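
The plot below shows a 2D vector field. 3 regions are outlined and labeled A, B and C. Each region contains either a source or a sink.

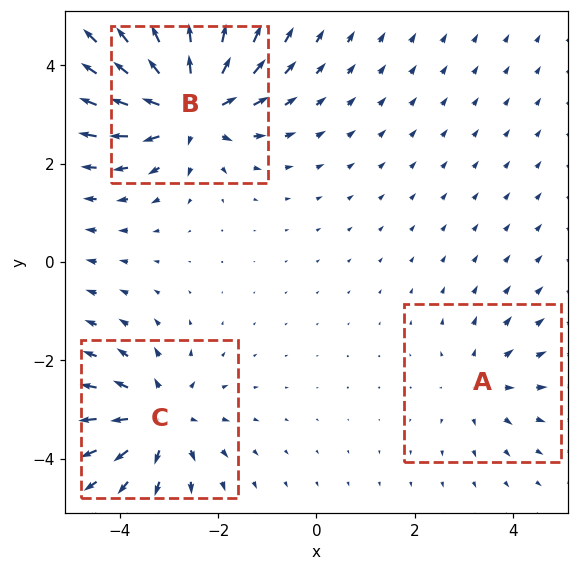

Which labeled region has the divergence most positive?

B

Divergence at each region's feature centre — A: about +2, B: about +5, C: about +4. Region B is most positive.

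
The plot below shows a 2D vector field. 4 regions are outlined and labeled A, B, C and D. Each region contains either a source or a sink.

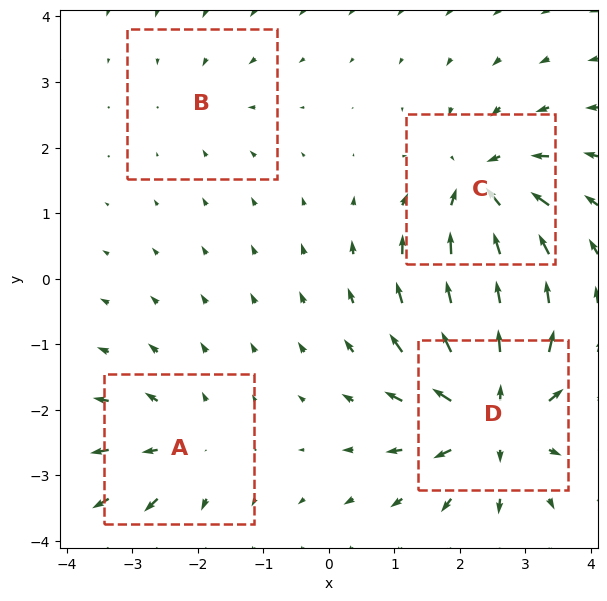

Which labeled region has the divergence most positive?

Divergence at each region's feature centre — A: about +4, B: about -2, C: about -6, D: about +8. Region D is most positive.

D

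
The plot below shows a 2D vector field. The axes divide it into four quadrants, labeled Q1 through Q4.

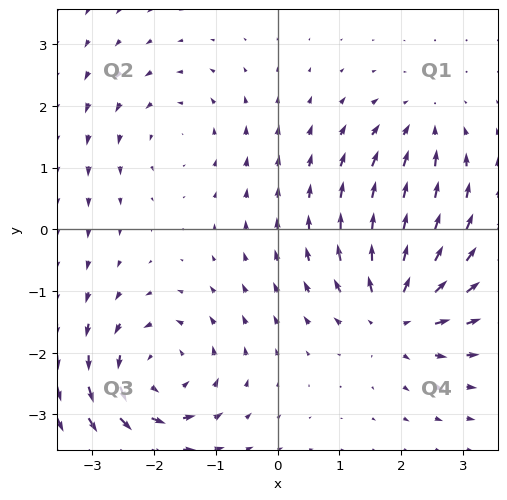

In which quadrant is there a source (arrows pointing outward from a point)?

Q4

The source sits at approximately (1.9, -1.3), which lies in quadrant Q4. The divergence there is about +6, positive as expected for a source.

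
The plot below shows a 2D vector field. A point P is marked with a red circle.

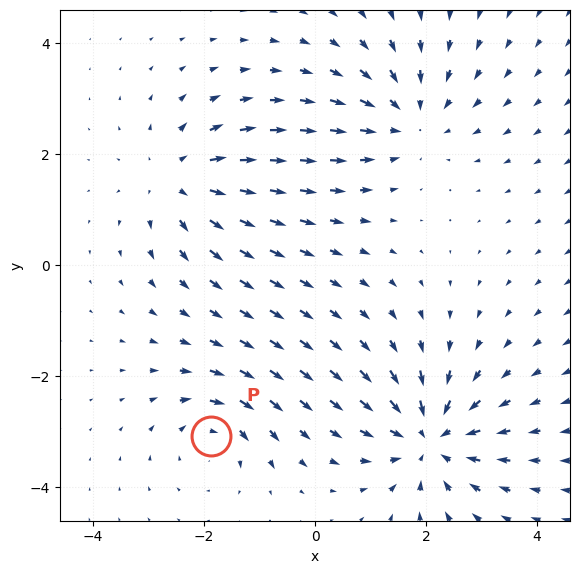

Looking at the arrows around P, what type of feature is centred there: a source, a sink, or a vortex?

vortex

At P (-1.9, -3.1) the arrows circulate clockwise. Divergence ≈0, curl about -4 — near-zero divergence with nonzero curl is a vortex.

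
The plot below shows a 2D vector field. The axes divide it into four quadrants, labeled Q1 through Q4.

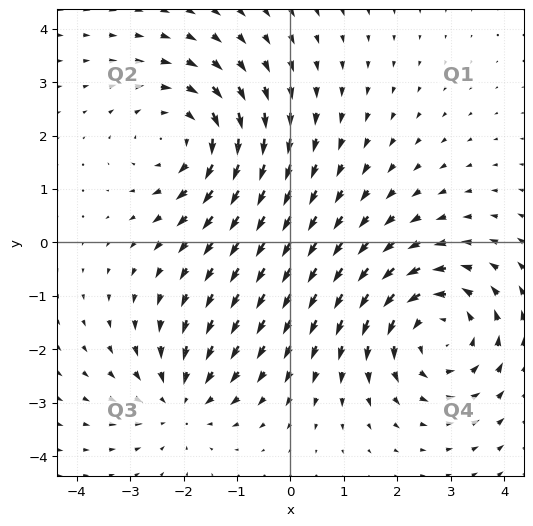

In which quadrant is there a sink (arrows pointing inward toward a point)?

Q3

The sink sits at approximately (-2.1, -2.9), which lies in quadrant Q3. The divergence there is about -3, negative as expected for a sink.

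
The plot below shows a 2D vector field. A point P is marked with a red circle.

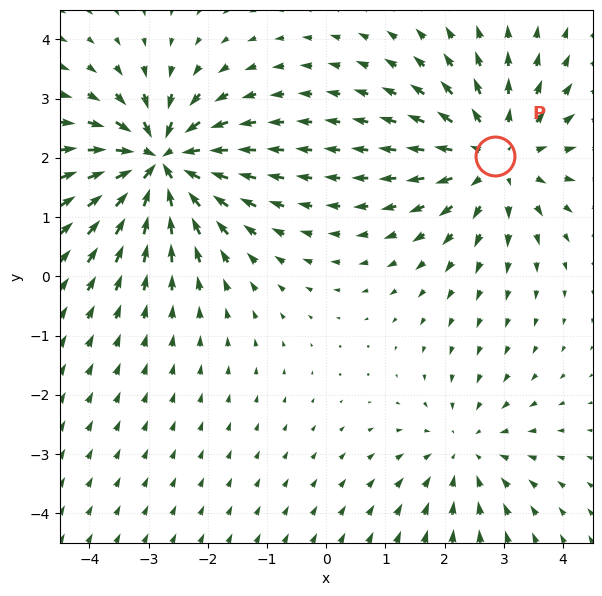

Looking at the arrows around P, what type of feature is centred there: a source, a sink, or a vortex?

source

At P (2.9, 2.0) the arrows spread outward. Divergence about +3, curl ≈0 — positive divergence with near-zero curl is a source.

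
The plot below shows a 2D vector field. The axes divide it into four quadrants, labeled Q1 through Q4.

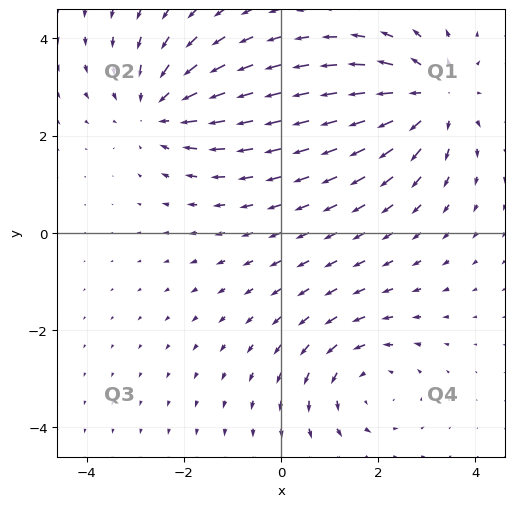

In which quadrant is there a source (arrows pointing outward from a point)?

Q1

The source sits at approximately (3.1, 2.8), which lies in quadrant Q1. The divergence there is about +4, positive as expected for a source.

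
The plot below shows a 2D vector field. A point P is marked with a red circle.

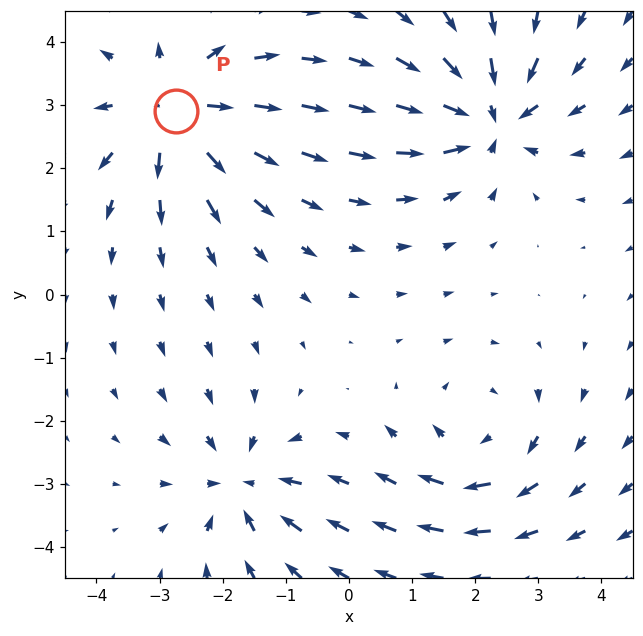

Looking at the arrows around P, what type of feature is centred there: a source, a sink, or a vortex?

At P (-2.7, 2.9) the arrows spread outward. Divergence about +4, curl ≈0 — positive divergence with near-zero curl is a source.

source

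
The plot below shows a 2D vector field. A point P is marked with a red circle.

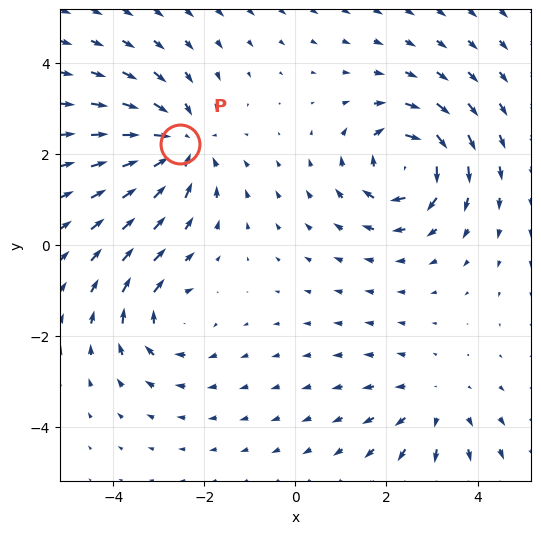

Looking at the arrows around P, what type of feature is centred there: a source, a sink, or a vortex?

At P (-2.5, 2.2) the arrows converge inward. Divergence about -5, curl ≈0 — negative divergence with near-zero curl is a sink.

sink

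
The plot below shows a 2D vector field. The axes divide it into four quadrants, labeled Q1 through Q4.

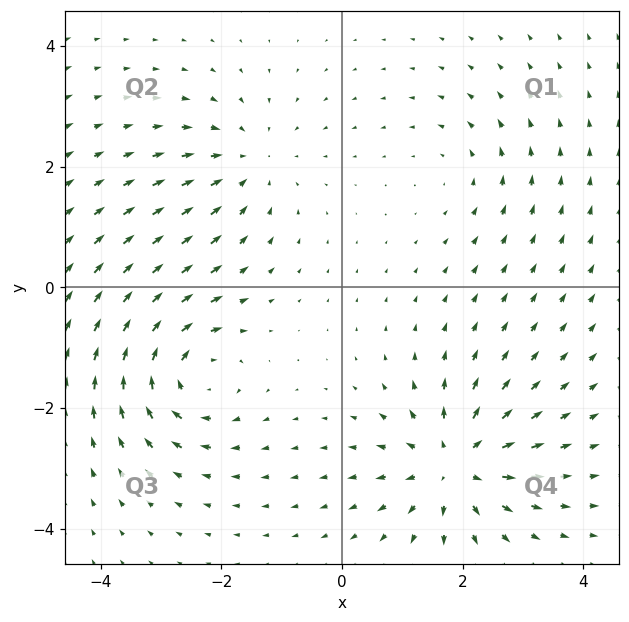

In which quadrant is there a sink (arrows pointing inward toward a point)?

The sink sits at approximately (-1.6, 2.1), which lies in quadrant Q2. The divergence there is about -3, negative as expected for a sink.

Q2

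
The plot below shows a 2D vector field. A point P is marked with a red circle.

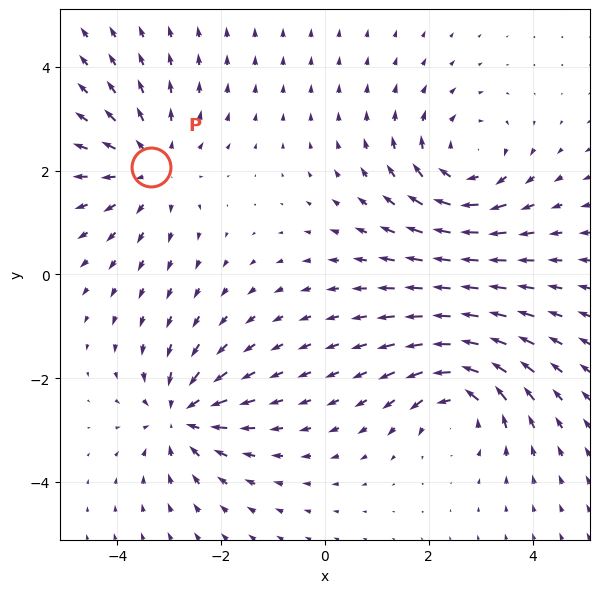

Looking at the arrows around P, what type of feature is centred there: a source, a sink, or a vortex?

source

At P (-3.4, 2.1) the arrows spread outward. Divergence about +3, curl ≈0 — positive divergence with near-zero curl is a source.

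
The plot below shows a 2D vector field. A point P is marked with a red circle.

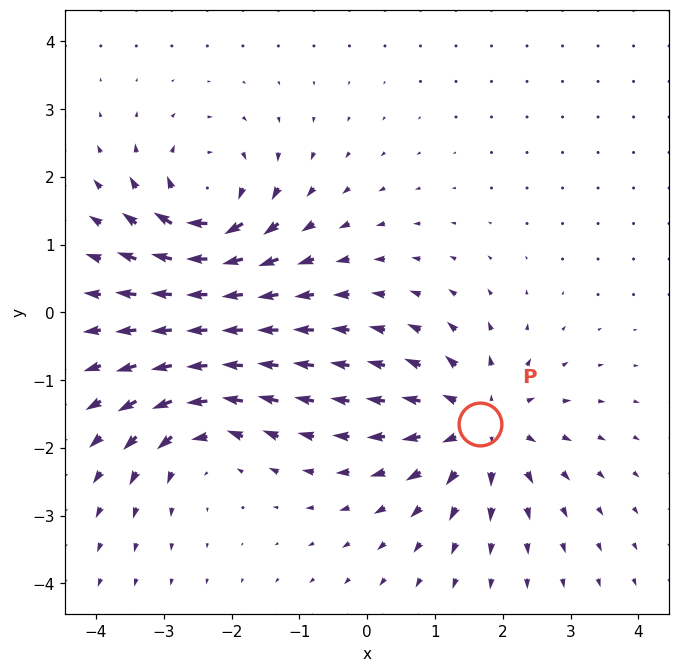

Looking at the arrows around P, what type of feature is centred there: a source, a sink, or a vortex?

At P (1.7, -1.7) the arrows spread outward. Divergence about +5, curl ≈0 — positive divergence with near-zero curl is a source.

source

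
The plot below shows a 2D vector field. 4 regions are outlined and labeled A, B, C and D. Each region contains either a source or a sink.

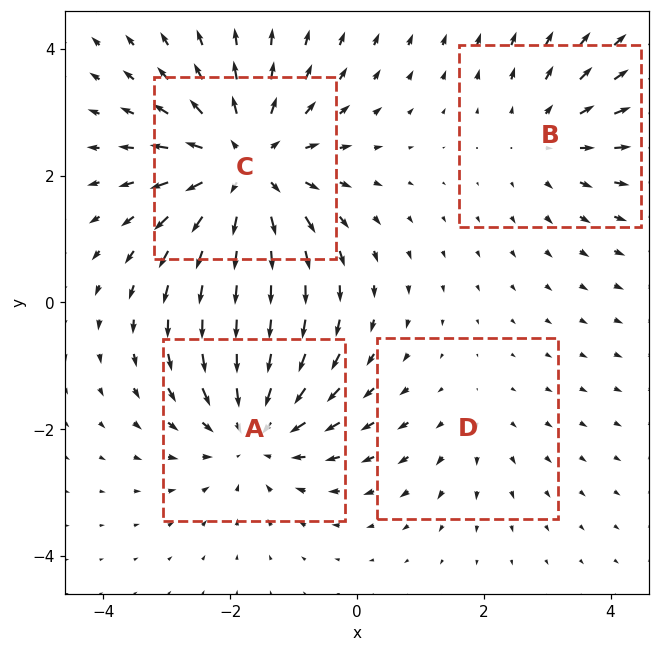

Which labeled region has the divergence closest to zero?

Divergence at each region's feature centre — A: about -4, B: about +3, C: about +5, D: about +2. Region D is closest to zero.

D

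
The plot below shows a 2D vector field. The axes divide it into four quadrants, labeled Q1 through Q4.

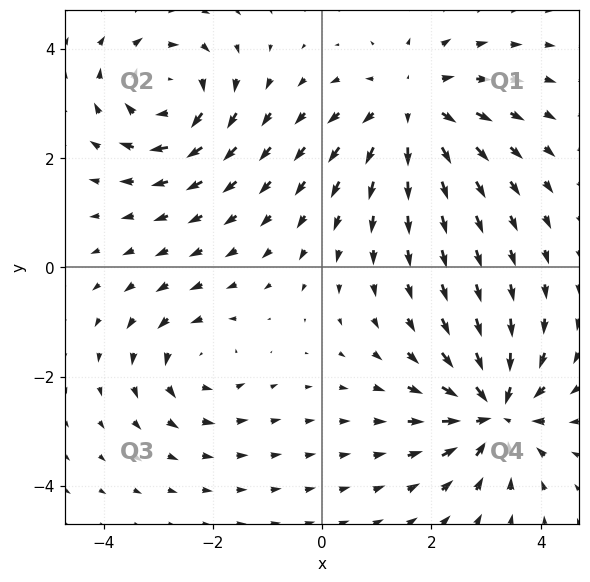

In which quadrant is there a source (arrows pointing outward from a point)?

The source sits at approximately (1.6, 2.9), which lies in quadrant Q1. The divergence there is about +4, positive as expected for a source.

Q1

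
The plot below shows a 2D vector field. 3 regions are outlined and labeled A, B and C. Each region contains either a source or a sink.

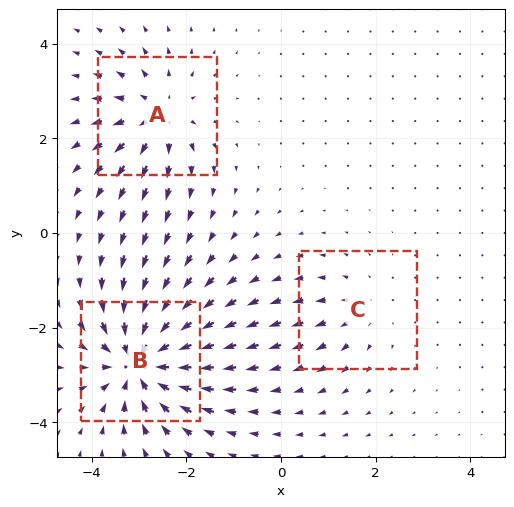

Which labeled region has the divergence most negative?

Divergence at each region's feature centre — A: about +4, B: about -6, C: about +2. Region B is most negative.

B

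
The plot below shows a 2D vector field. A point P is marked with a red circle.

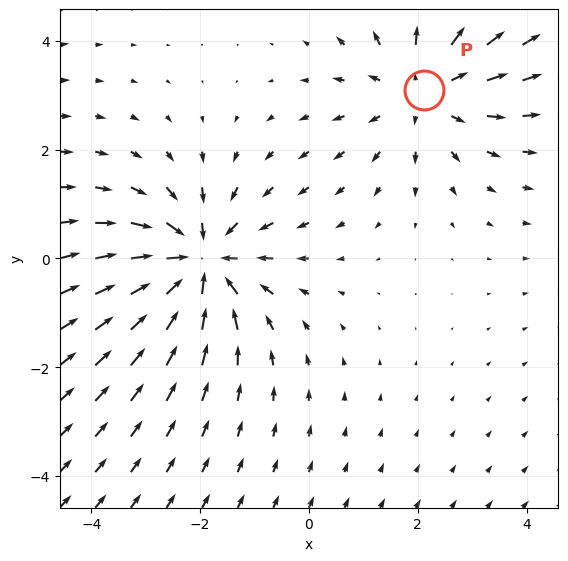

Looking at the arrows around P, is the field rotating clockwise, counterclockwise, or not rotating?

not rotating

Near P at (2.1, 3.1) the arrows show no circulation. The curl there is ≈0.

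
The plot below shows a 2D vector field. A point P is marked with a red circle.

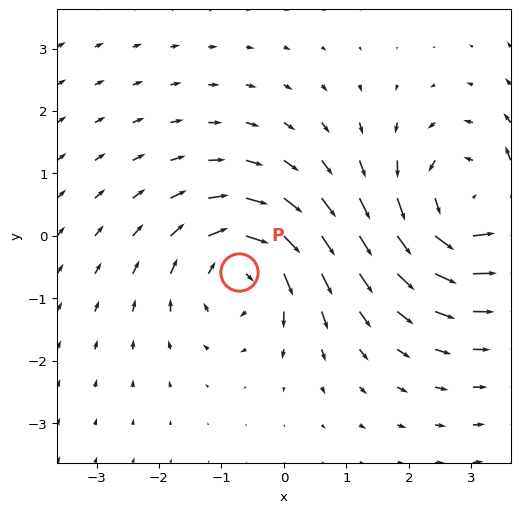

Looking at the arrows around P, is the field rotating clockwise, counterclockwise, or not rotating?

clockwise

Near P at (-0.7, -0.6) the arrows circulate clockwise. The curl (z-component) there is about -4; negative curl means clockwise rotation.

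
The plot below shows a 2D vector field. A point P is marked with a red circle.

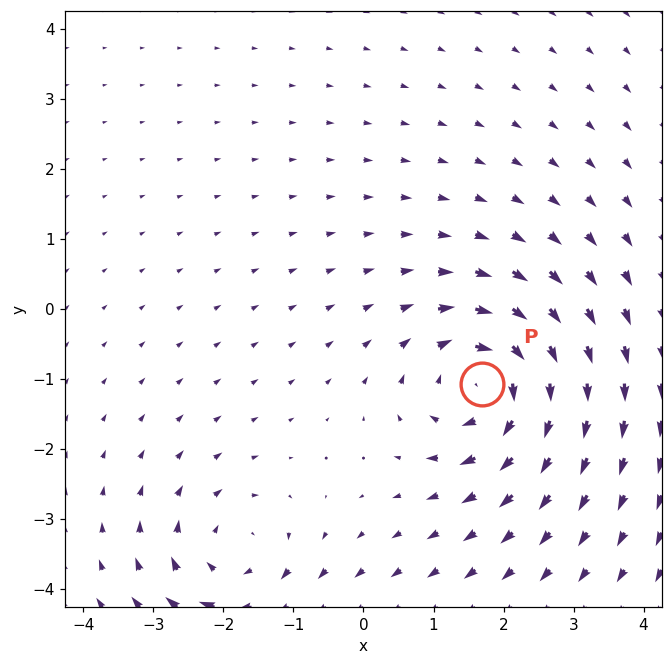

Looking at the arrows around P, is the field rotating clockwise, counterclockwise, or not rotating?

Near P at (1.7, -1.1) the arrows circulate clockwise. The curl (z-component) there is about -5; negative curl means clockwise rotation.

clockwise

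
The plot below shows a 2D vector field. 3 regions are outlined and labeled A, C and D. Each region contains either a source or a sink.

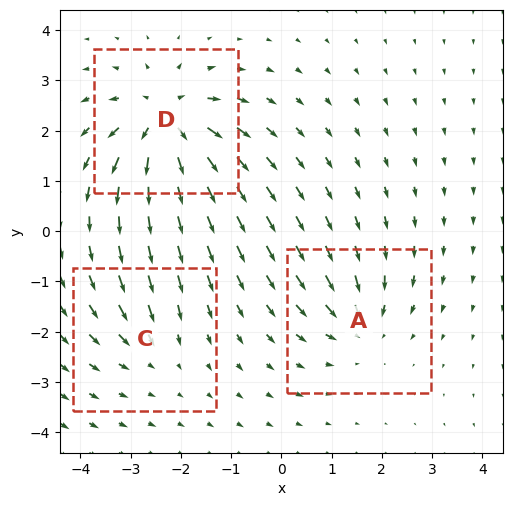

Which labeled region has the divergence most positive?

D

Divergence at each region's feature centre — A: about -4, C: about -2, D: about +6. Region D is most positive.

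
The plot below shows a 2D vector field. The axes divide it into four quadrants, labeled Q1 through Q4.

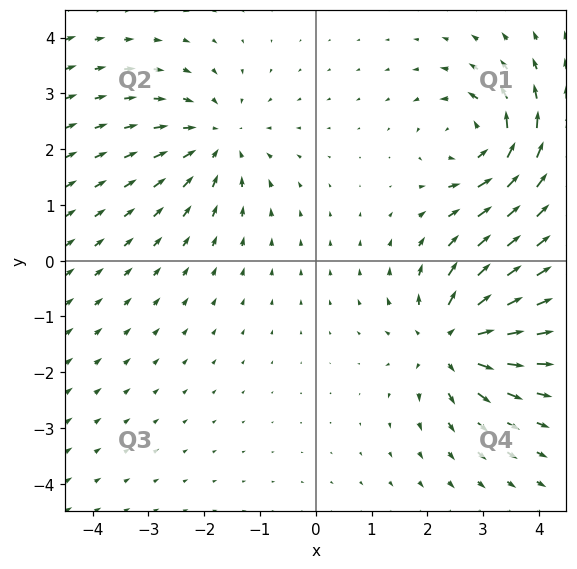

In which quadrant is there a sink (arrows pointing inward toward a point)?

Q2

The sink sits at approximately (-1.8, 2.2), which lies in quadrant Q2. The divergence there is about -3, negative as expected for a sink.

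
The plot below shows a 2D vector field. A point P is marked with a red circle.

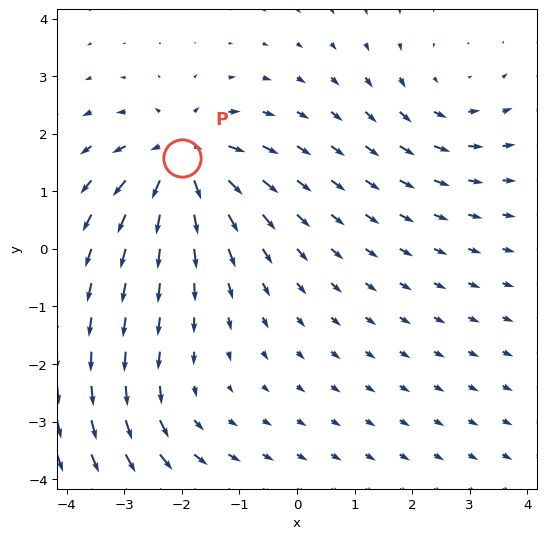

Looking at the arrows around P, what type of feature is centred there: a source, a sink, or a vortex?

source

At P (-2.0, 1.6) the arrows spread outward. Divergence about +6, curl ≈0 — positive divergence with near-zero curl is a source.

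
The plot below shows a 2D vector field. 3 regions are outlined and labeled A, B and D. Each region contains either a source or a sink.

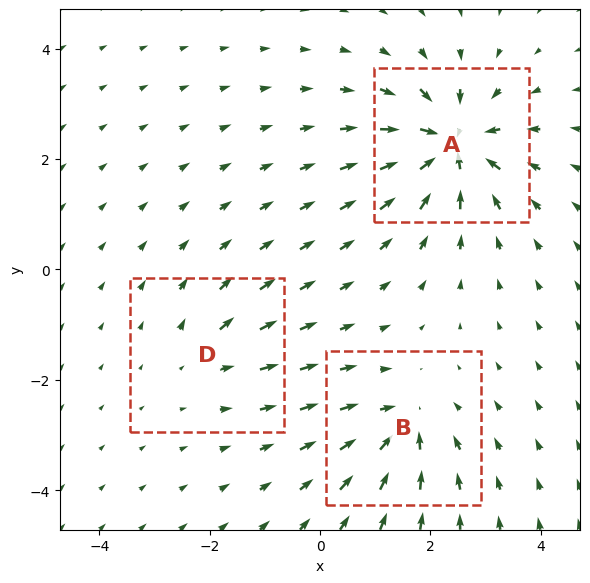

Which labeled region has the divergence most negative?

Divergence at each region's feature centre — A: about -6, B: about -4, D: about +2. Region A is most negative.

A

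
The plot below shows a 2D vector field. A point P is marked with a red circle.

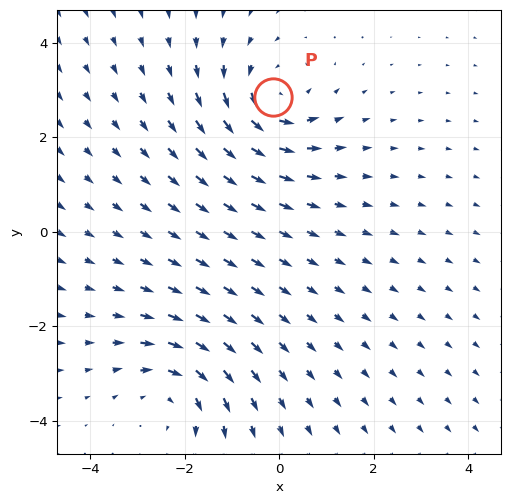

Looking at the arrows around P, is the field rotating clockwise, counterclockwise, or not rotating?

counterclockwise

Near P at (-0.1, 2.8) the arrows circulate counterclockwise. The curl (z-component) there is about +5; positive curl means counterclockwise rotation.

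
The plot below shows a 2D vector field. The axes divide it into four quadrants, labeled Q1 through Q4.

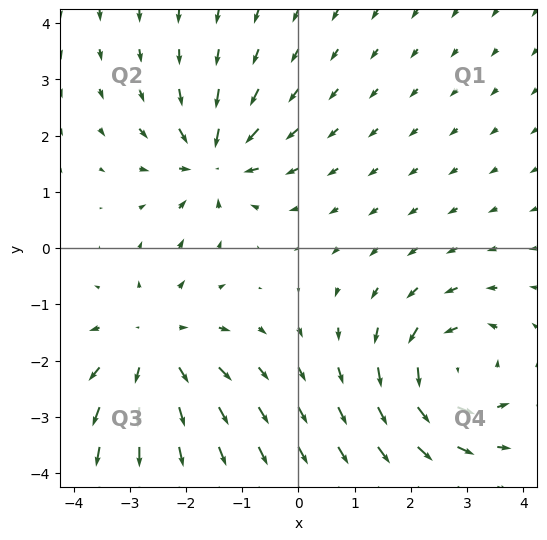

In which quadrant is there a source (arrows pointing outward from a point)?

The source sits at approximately (-2.6, -1.8), which lies in quadrant Q3. The divergence there is about +3, positive as expected for a source.

Q3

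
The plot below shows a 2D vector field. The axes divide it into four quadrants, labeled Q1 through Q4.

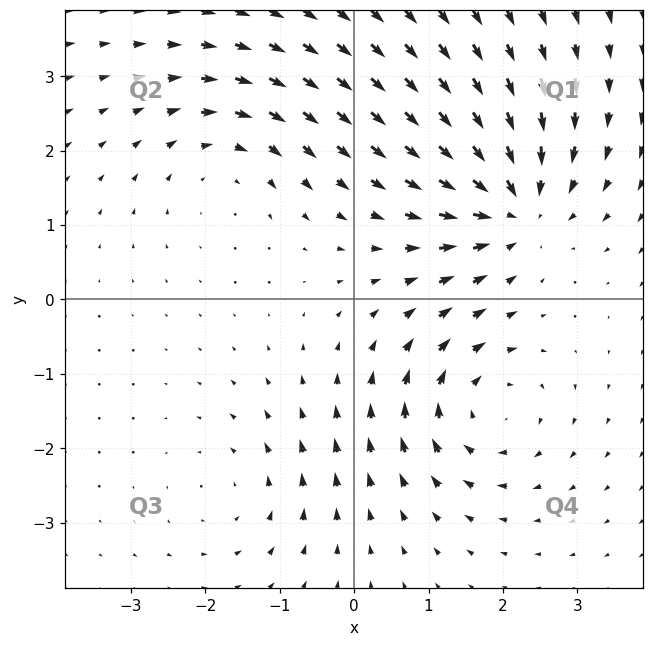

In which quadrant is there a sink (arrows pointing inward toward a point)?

Q1

The sink sits at approximately (2.1, 1.3), which lies in quadrant Q1. The divergence there is about -6, negative as expected for a sink.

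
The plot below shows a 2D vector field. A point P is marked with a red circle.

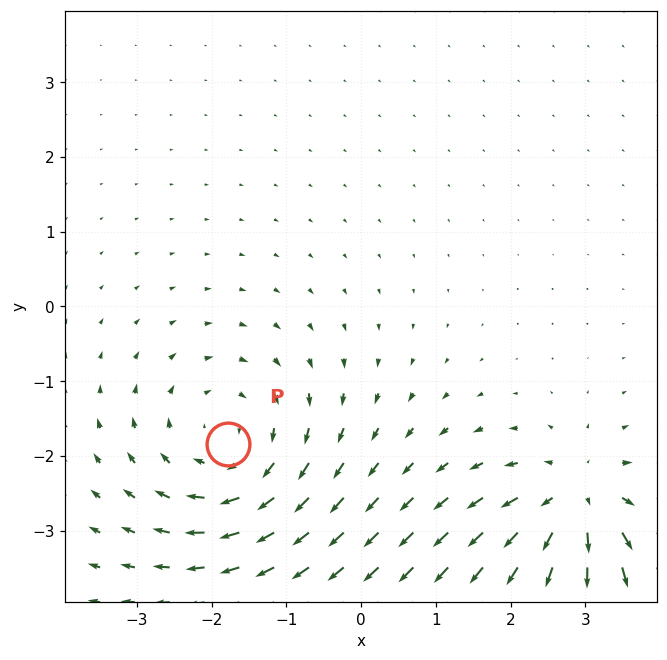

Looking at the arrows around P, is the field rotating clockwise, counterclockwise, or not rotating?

Near P at (-1.8, -1.8) the arrows circulate clockwise. The curl (z-component) there is about -4; negative curl means clockwise rotation.

clockwise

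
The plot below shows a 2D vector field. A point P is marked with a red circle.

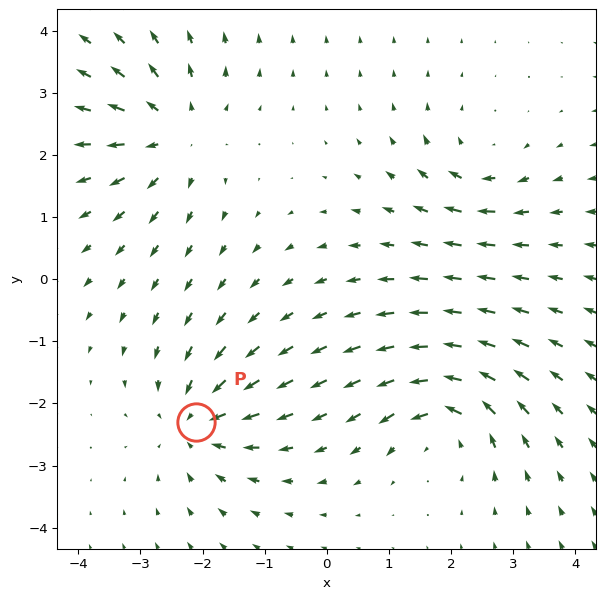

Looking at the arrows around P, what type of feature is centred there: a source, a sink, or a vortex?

At P (-2.1, -2.3) the arrows converge inward. Divergence about -5, curl ≈0 — negative divergence with near-zero curl is a sink.

sink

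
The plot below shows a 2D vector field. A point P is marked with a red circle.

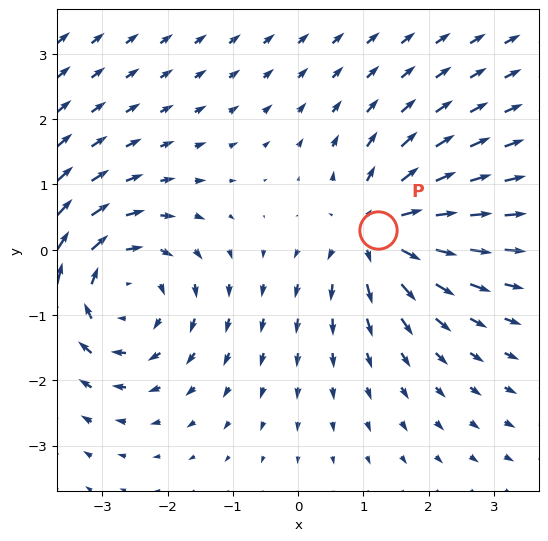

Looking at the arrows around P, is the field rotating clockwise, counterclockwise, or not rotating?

Near P at (1.2, 0.3) the arrows show no circulation. The curl there is ≈0.

not rotating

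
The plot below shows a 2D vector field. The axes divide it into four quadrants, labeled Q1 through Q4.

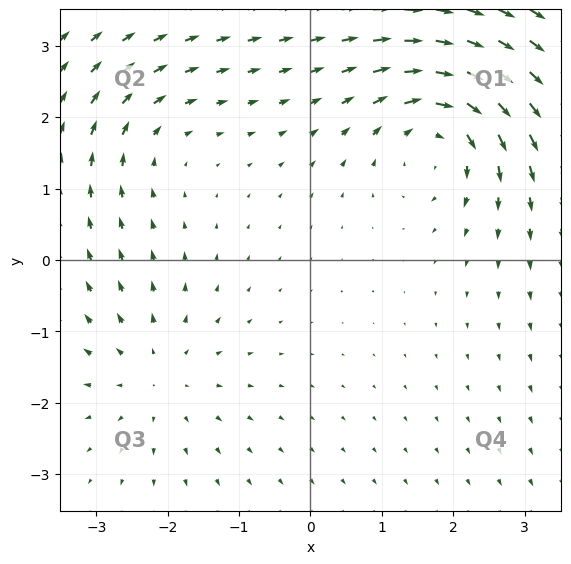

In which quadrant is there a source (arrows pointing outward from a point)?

Q3

The source sits at approximately (-2.2, -1.6), which lies in quadrant Q3. The divergence there is about +3, positive as expected for a source.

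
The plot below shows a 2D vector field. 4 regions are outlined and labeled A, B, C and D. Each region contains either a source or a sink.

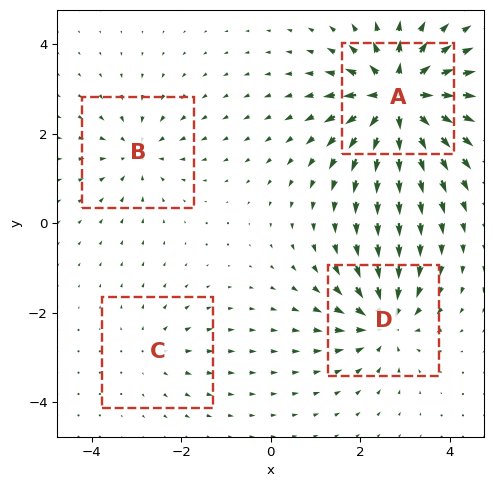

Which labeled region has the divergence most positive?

A

Divergence at each region's feature centre — A: about +9, B: about -4, C: about +3, D: about -6. Region A is most positive.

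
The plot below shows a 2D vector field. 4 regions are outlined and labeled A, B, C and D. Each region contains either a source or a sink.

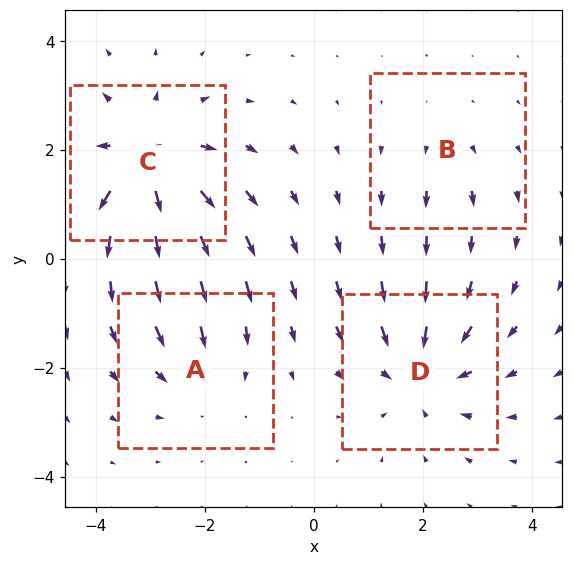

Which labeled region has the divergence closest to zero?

Divergence at each region's feature centre — A: about -3, B: about +2, C: about +6, D: about -5. Region B is closest to zero.

B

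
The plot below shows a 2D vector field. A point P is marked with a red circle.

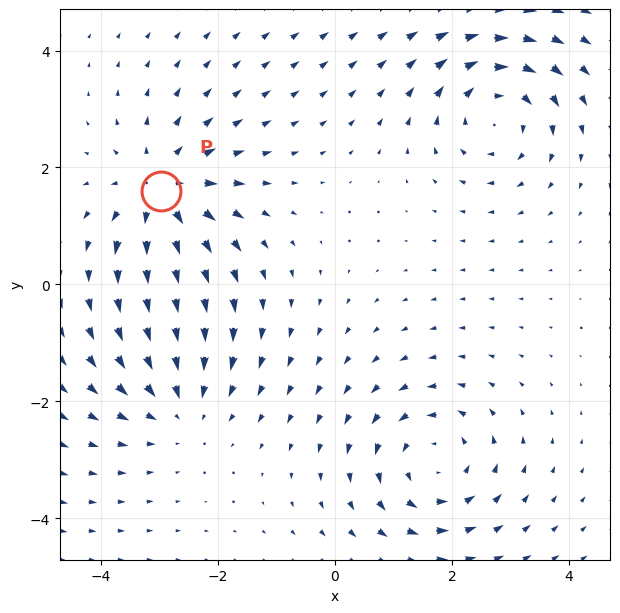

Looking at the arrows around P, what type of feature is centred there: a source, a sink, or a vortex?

source

At P (-3.0, 1.6) the arrows spread outward. Divergence about +4, curl ≈0 — positive divergence with near-zero curl is a source.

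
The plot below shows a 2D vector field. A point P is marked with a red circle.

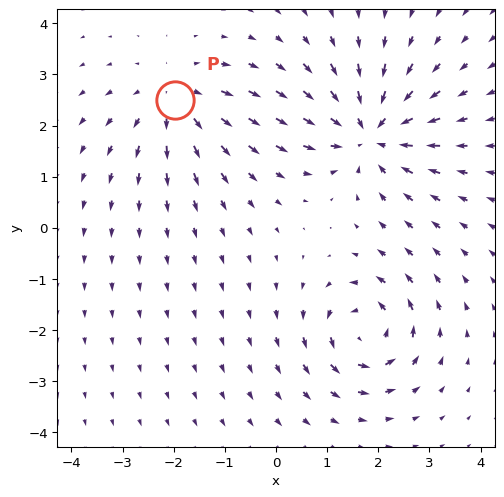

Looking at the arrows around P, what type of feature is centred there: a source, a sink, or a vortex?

source

At P (-2.0, 2.5) the arrows spread outward. Divergence about +3, curl ≈0 — positive divergence with near-zero curl is a source.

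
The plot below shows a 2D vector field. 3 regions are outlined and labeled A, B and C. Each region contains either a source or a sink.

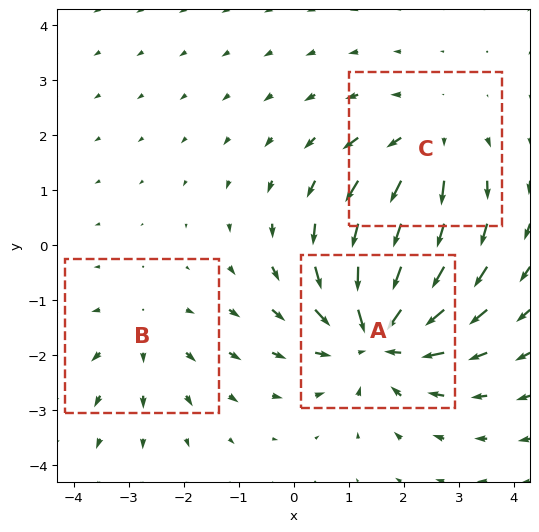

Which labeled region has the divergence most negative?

Divergence at each region's feature centre — A: about -4, B: about +2, C: about +3. Region A is most negative.

A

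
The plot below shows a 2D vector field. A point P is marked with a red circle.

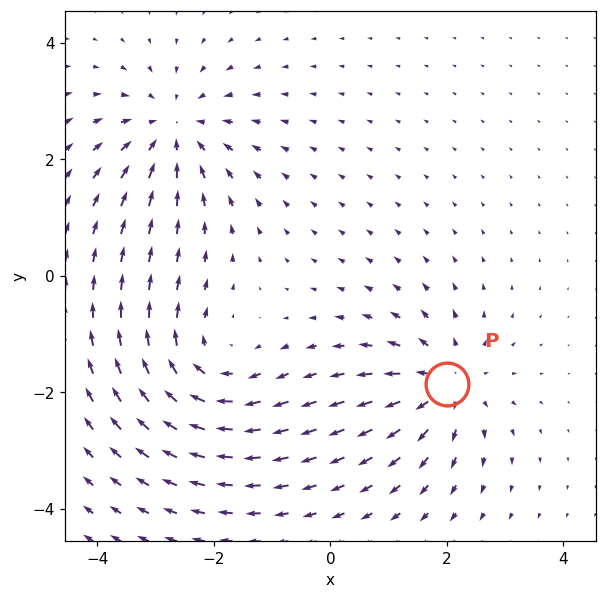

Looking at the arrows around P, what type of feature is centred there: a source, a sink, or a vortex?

source

At P (2.0, -1.9) the arrows spread outward. Divergence about +5, curl ≈0 — positive divergence with near-zero curl is a source.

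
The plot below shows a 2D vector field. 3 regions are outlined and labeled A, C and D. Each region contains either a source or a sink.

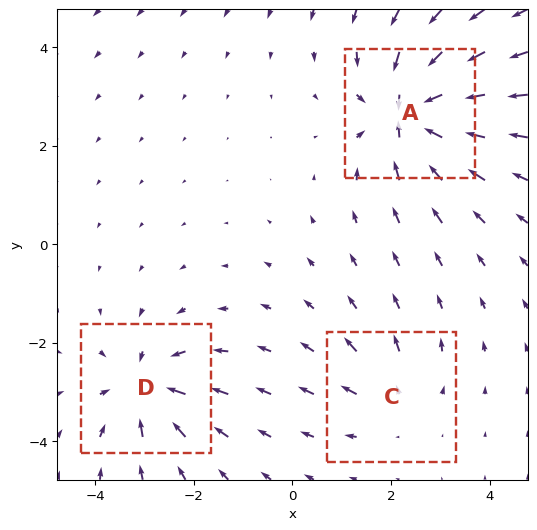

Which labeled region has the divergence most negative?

Divergence at each region's feature centre — A: about -6, C: about +3, D: about -4. Region A is most negative.

A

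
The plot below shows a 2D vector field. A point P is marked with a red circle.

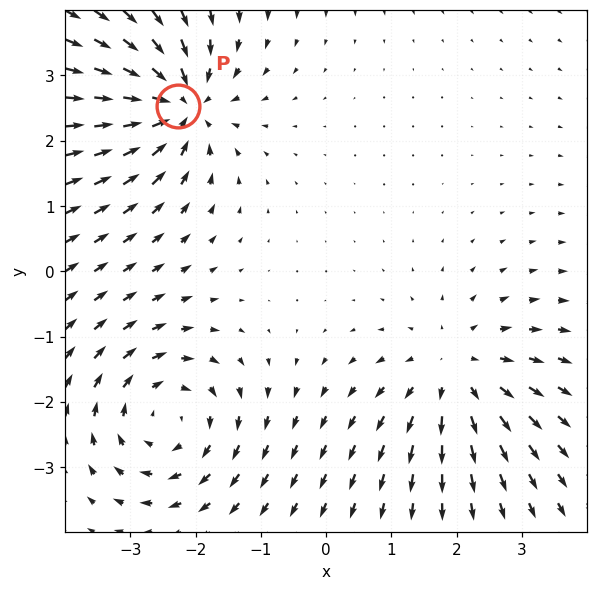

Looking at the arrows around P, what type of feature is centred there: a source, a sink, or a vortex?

sink

At P (-2.3, 2.5) the arrows converge inward. Divergence about -5, curl ≈0 — negative divergence with near-zero curl is a sink.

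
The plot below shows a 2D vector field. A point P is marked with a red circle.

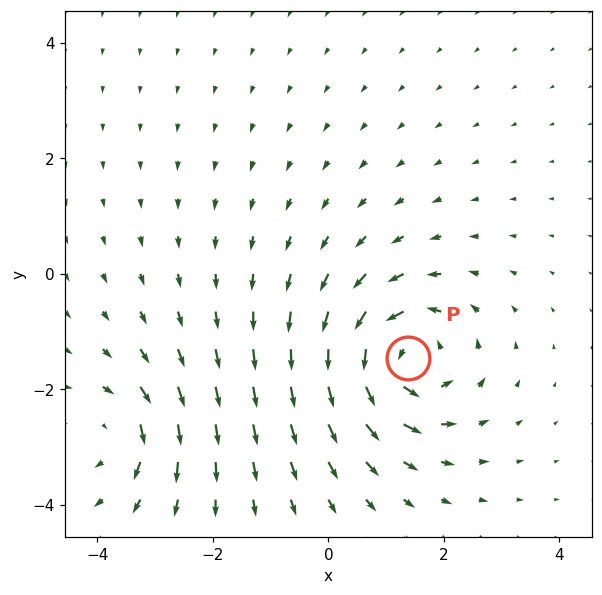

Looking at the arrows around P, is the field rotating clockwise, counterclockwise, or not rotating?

counterclockwise

Near P at (1.4, -1.5) the arrows circulate counterclockwise. The curl (z-component) there is about +5; positive curl means counterclockwise rotation.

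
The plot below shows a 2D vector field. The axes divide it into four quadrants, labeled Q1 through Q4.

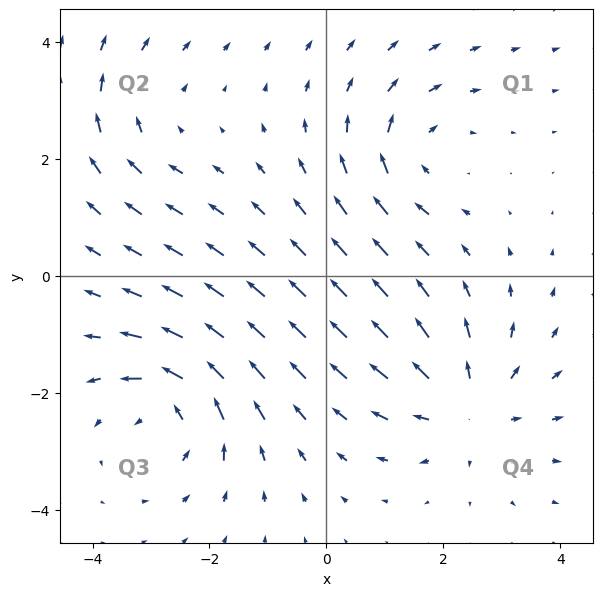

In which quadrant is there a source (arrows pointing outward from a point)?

The source sits at approximately (2.4, -2.2), which lies in quadrant Q4. The divergence there is about +4, positive as expected for a source.

Q4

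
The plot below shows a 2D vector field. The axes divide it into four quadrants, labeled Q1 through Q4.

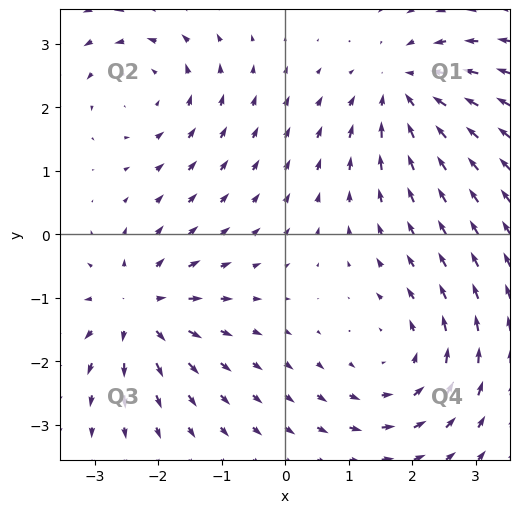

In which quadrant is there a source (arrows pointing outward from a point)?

The source sits at approximately (-2.3, -1.2), which lies in quadrant Q3. The divergence there is about +5, positive as expected for a source.

Q3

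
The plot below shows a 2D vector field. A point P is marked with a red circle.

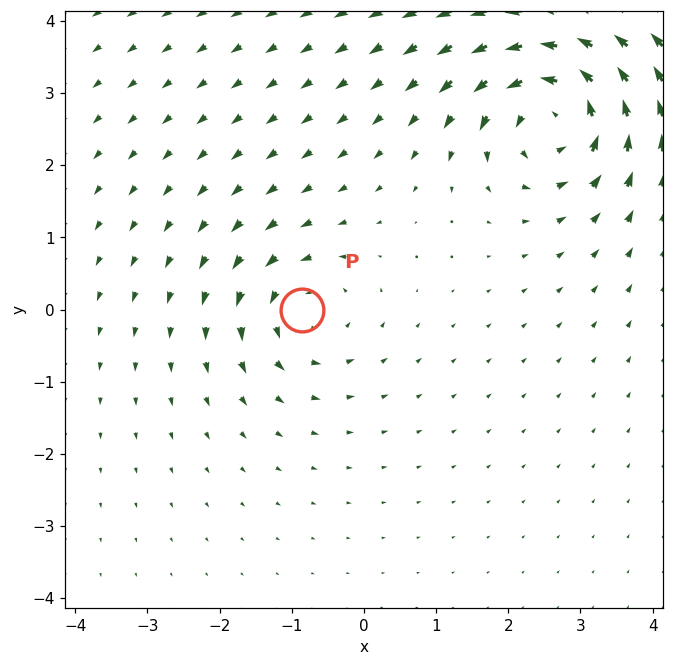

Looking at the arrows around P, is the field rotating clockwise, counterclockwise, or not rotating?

Near P at (-0.9, -0.0) the arrows circulate counterclockwise. The curl (z-component) there is about +4; positive curl means counterclockwise rotation.

counterclockwise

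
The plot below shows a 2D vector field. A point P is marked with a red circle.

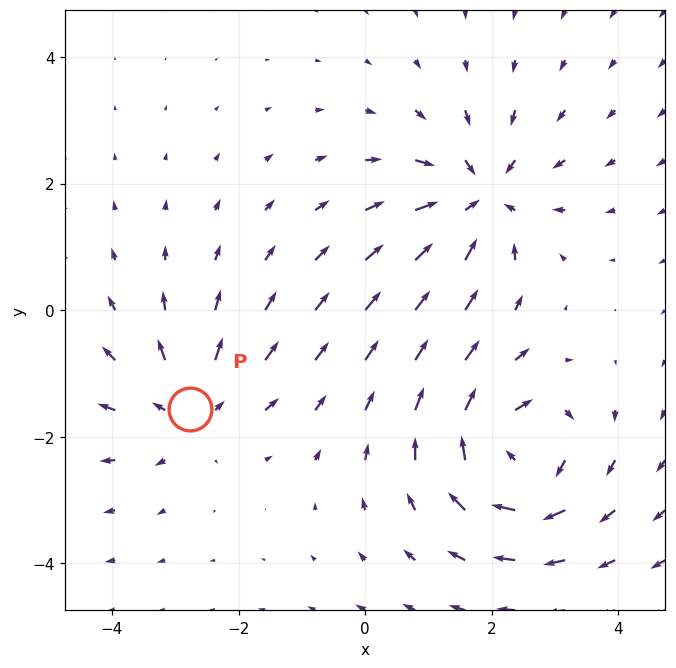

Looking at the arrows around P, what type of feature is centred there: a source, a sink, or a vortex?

source

At P (-2.8, -1.6) the arrows spread outward. Divergence about +3, curl ≈0 — positive divergence with near-zero curl is a source.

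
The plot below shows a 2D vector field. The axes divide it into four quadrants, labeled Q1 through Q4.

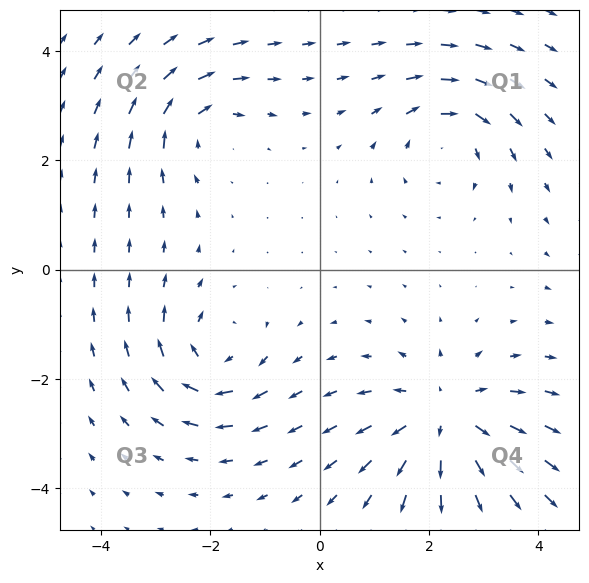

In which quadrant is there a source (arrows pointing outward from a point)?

The source sits at approximately (2.3, -2.7), which lies in quadrant Q4. The divergence there is about +5, positive as expected for a source.

Q4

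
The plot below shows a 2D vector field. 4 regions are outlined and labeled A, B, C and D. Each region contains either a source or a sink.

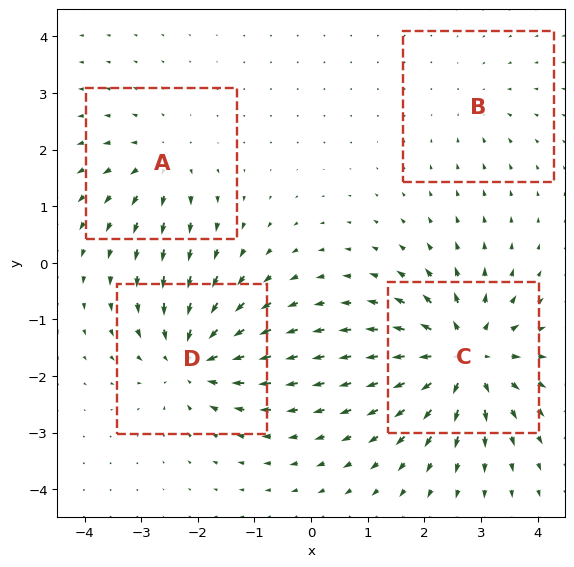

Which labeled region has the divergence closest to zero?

B

Divergence at each region's feature centre — A: about +4, B: about -2, C: about +8, D: about -6. Region B is closest to zero.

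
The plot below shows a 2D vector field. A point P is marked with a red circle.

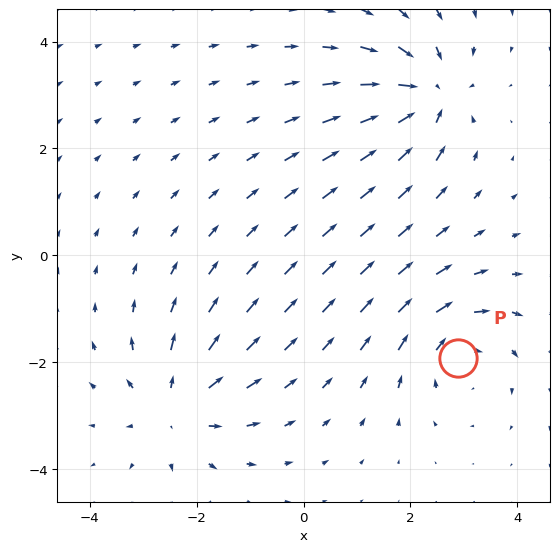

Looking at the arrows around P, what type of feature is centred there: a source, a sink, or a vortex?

vortex

At P (2.9, -1.9) the arrows circulate clockwise. Divergence ≈0, curl about -4 — near-zero divergence with nonzero curl is a vortex.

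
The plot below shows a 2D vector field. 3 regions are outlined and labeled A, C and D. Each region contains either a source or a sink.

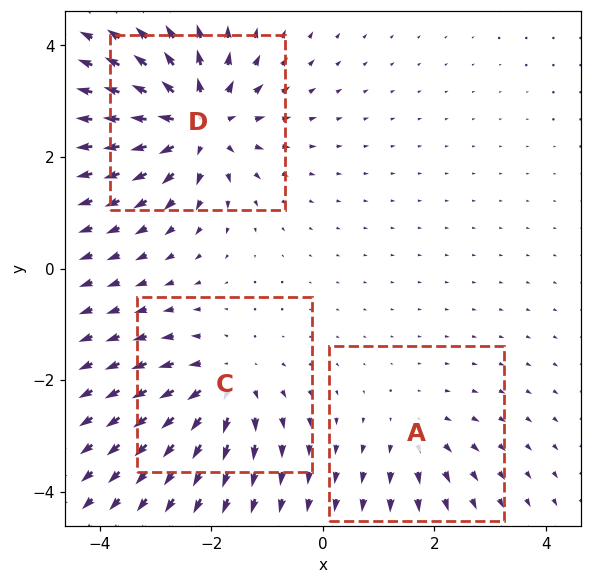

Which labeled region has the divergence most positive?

Divergence at each region's feature centre — A: about +2, C: about +4, D: about +6. Region D is most positive.

D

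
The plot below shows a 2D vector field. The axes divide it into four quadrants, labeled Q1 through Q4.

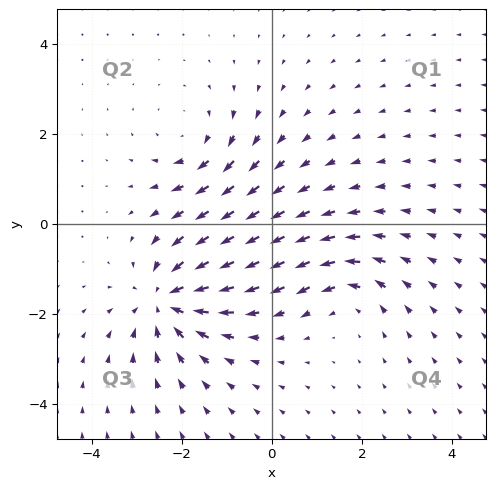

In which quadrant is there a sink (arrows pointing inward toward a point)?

Q3

The sink sits at approximately (-2.3, -1.7), which lies in quadrant Q3. The divergence there is about -5, negative as expected for a sink.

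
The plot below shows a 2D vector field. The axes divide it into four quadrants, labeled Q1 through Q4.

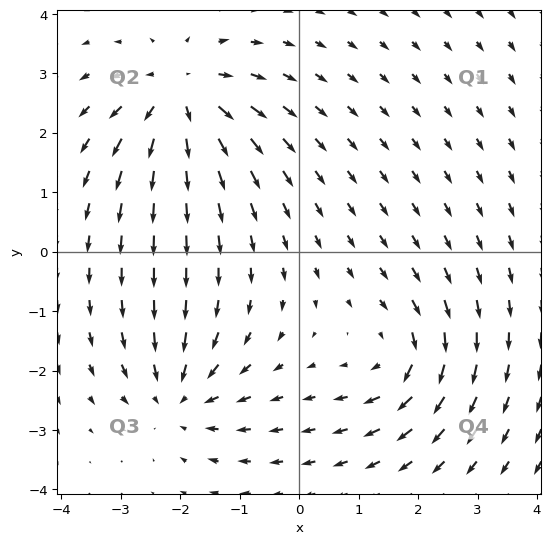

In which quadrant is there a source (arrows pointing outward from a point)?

Q2

The source sits at approximately (-2.0, 2.6), which lies in quadrant Q2. The divergence there is about +4, positive as expected for a source.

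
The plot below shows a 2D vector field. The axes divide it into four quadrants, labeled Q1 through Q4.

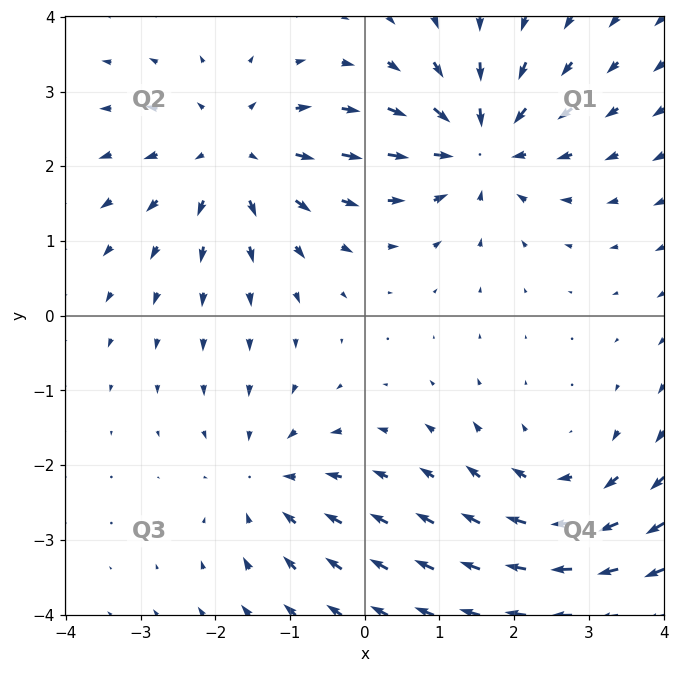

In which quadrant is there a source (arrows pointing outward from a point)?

The source sits at approximately (-1.7, 2.2), which lies in quadrant Q2. The divergence there is about +4, positive as expected for a source.

Q2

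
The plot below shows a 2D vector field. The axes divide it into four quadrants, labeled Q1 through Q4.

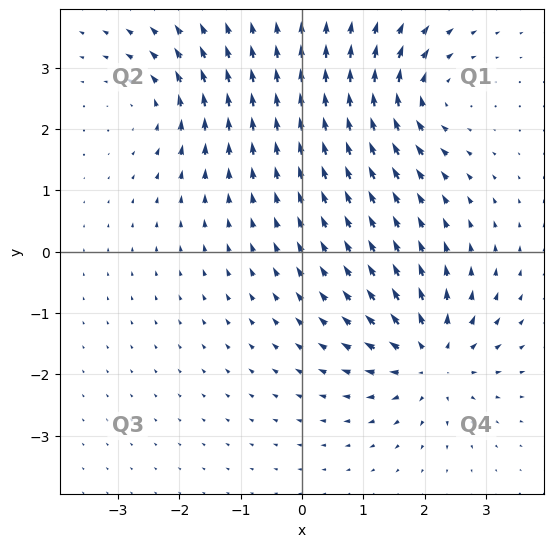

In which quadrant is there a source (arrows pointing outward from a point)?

The source sits at approximately (2.1, -1.8), which lies in quadrant Q4. The divergence there is about +6, positive as expected for a source.

Q4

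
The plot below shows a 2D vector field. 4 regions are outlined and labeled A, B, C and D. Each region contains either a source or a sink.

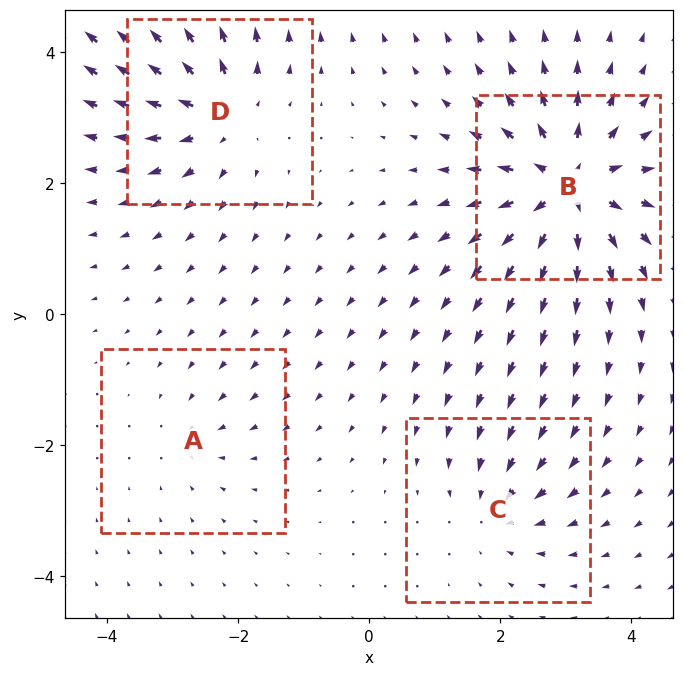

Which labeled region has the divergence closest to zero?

A

Divergence at each region's feature centre — A: about -2, B: about +8, C: about -4, D: about +5. Region A is closest to zero.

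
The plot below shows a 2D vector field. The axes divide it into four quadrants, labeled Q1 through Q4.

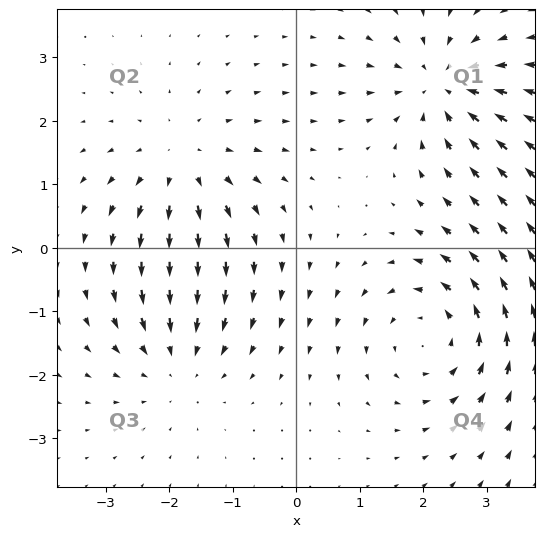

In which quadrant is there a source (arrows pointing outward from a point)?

Q2

The source sits at approximately (-1.8, 1.3), which lies in quadrant Q2. The divergence there is about +3, positive as expected for a source.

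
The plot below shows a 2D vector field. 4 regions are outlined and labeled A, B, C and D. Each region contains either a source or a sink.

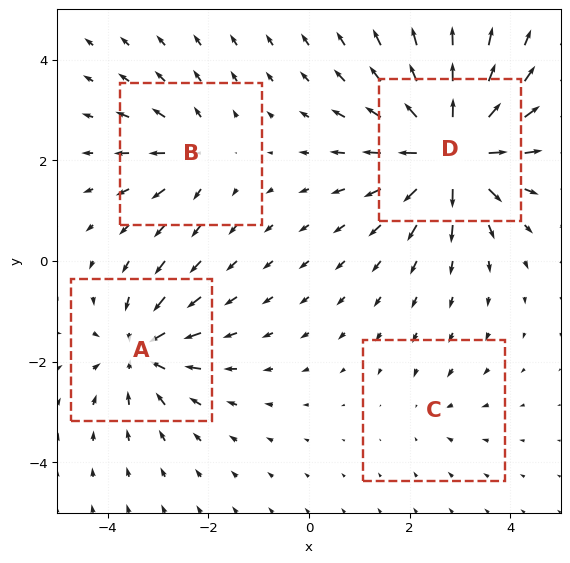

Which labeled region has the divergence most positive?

Divergence at each region's feature centre — A: about -6, B: about +4, C: about -2, D: about +9. Region D is most positive.

D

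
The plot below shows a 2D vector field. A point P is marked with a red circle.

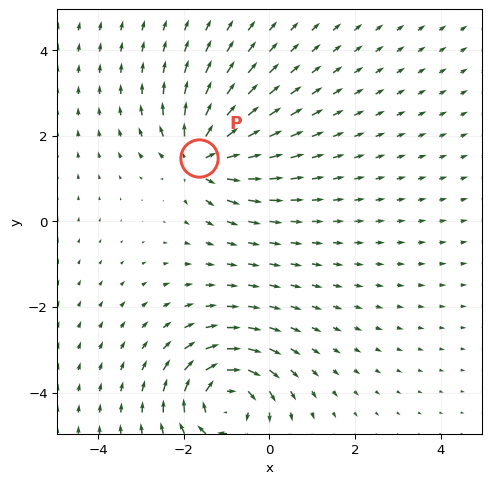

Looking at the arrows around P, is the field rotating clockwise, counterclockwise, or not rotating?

Near P at (-1.6, 1.5) the arrows show no circulation. The curl there is ≈0.

not rotating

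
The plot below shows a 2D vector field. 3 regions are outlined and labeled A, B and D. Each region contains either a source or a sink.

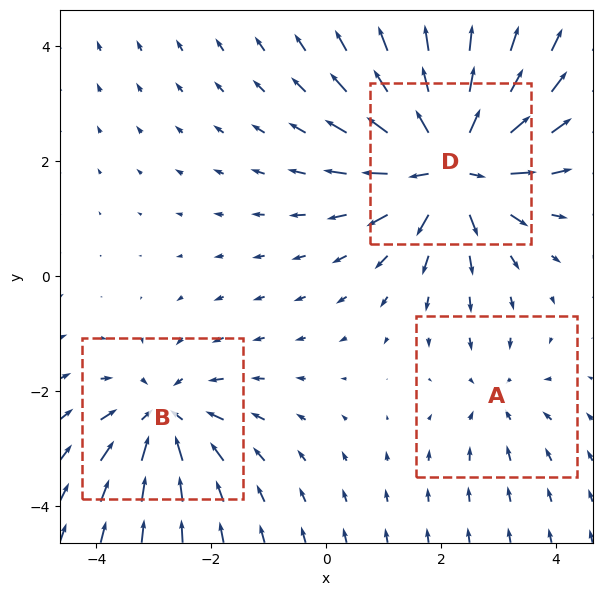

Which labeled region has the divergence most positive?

D

Divergence at each region's feature centre — A: about -2, B: about -3, D: about +6. Region D is most positive.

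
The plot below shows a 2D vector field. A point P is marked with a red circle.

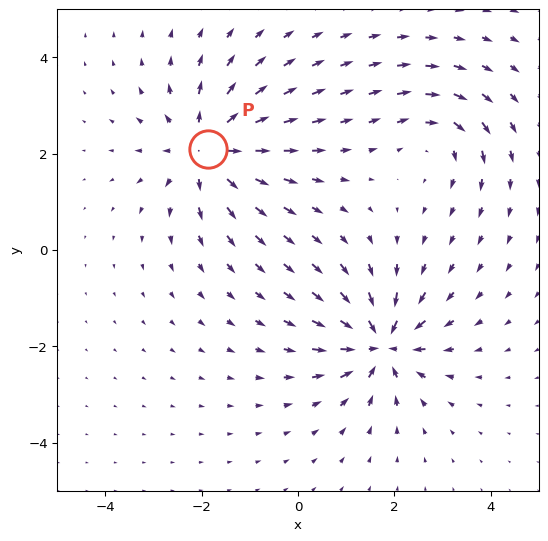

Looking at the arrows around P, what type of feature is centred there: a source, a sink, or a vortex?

source

At P (-1.9, 2.1) the arrows spread outward. Divergence about +5, curl ≈0 — positive divergence with near-zero curl is a source.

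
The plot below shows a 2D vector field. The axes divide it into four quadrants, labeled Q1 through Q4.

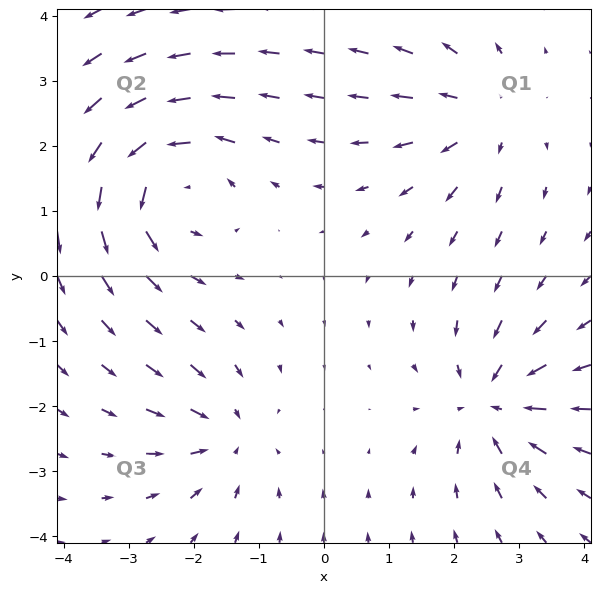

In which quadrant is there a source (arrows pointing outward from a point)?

Q1

The source sits at approximately (2.4, 2.5), which lies in quadrant Q1. The divergence there is about +3, positive as expected for a source.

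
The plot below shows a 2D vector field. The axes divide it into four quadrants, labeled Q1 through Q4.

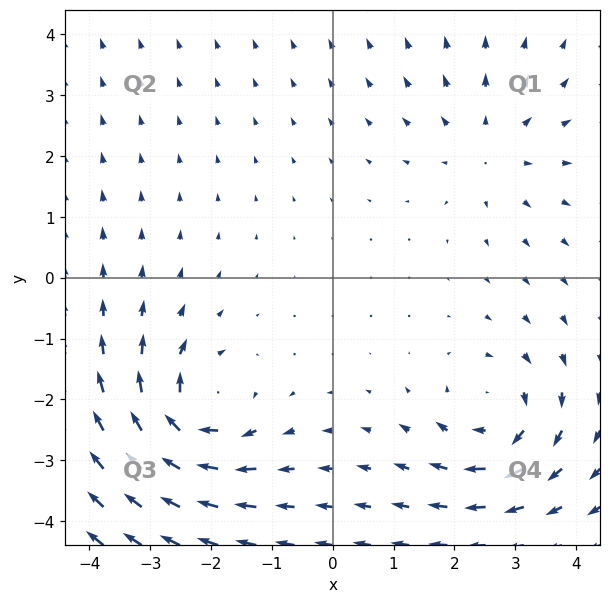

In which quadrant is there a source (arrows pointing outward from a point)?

The source sits at approximately (2.6, 2.1), which lies in quadrant Q1. The divergence there is about +2, positive as expected for a source.

Q1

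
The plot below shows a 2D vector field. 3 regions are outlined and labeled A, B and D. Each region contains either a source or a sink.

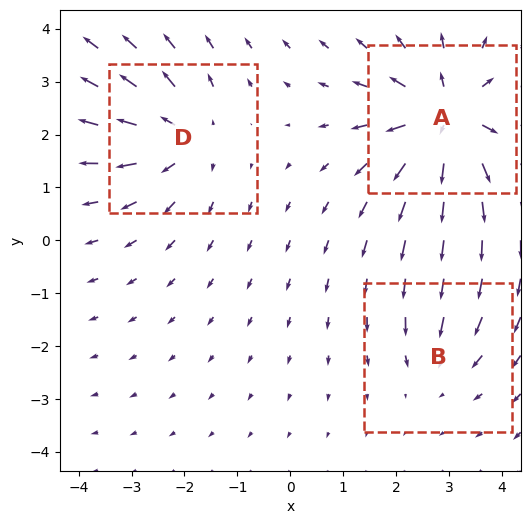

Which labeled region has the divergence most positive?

Divergence at each region's feature centre — A: about +6, B: about -2, D: about +4. Region A is most positive.

A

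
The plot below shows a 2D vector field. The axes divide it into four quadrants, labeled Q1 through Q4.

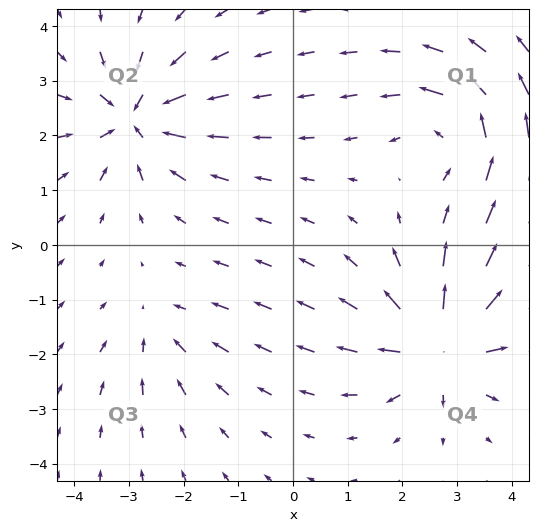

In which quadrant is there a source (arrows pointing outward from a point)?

The source sits at approximately (2.7, -1.8), which lies in quadrant Q4. The divergence there is about +7, positive as expected for a source.

Q4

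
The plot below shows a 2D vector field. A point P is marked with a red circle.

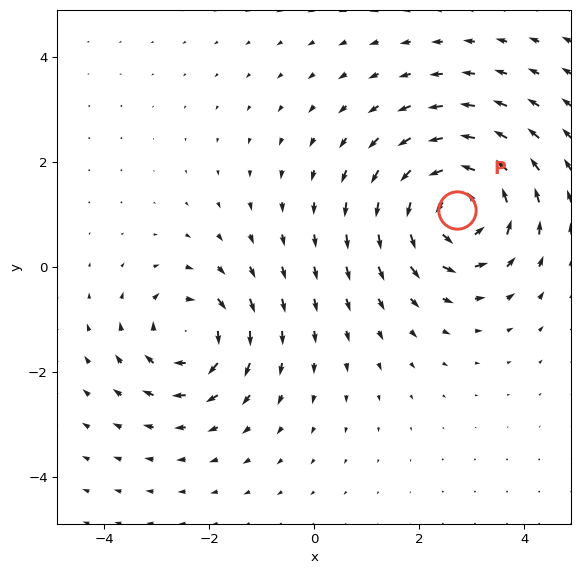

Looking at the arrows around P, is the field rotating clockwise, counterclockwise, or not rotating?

counterclockwise

Near P at (2.7, 1.1) the arrows circulate counterclockwise. The curl (z-component) there is about +4; positive curl means counterclockwise rotation.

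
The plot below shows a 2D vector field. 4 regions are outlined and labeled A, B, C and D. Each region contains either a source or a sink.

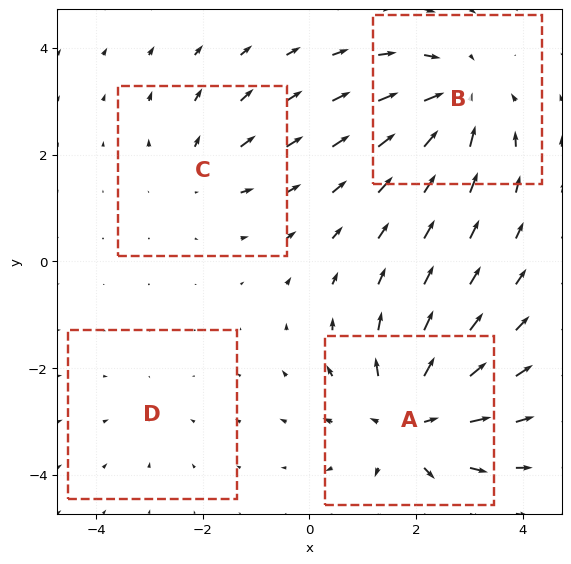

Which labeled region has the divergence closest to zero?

Divergence at each region's feature centre — A: about +6, B: about -5, C: about +3, D: about -2. Region D is closest to zero.

D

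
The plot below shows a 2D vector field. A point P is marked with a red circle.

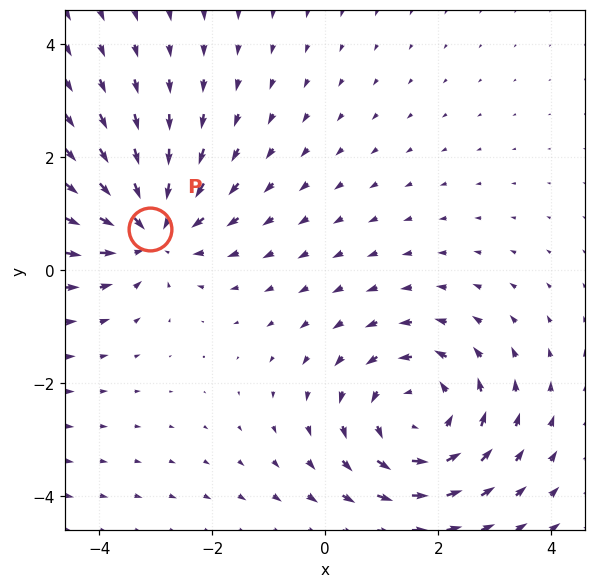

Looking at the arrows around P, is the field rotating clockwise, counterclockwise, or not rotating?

not rotating

Near P at (-3.1, 0.7) the arrows show no circulation. The curl there is ≈0.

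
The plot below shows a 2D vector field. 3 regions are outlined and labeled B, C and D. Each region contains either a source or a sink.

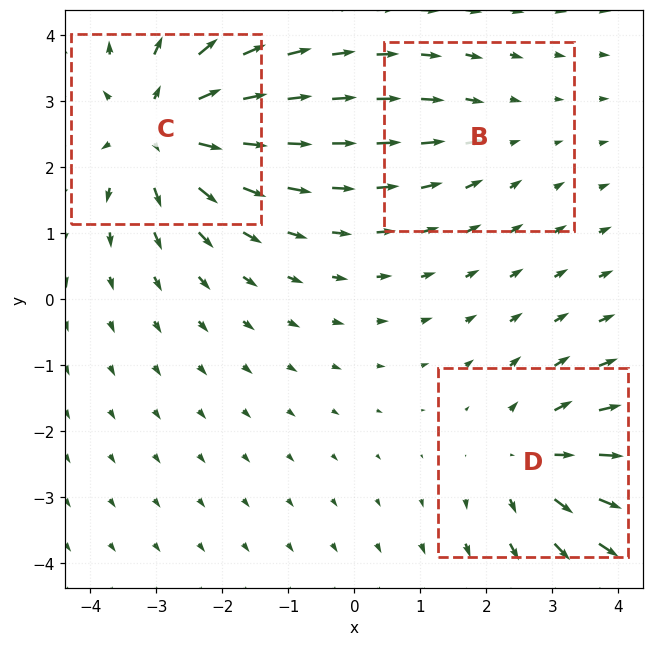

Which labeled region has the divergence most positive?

Divergence at each region's feature centre — B: about -2, C: about +5, D: about +3. Region C is most positive.

C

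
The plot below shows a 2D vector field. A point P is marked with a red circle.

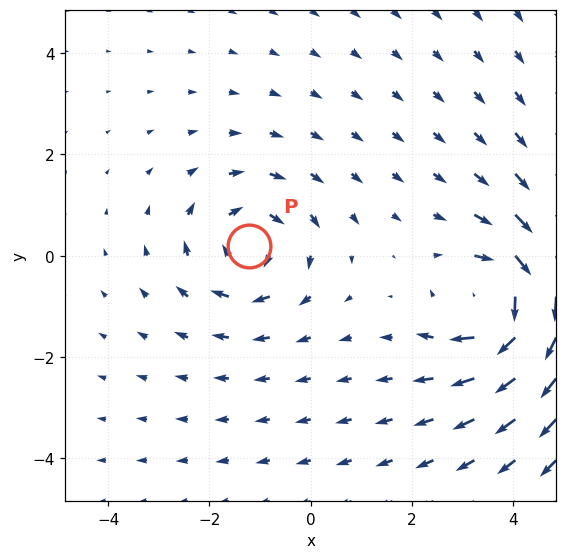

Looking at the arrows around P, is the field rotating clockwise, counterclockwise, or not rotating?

Near P at (-1.2, 0.2) the arrows circulate clockwise. The curl (z-component) there is about -4; negative curl means clockwise rotation.

clockwise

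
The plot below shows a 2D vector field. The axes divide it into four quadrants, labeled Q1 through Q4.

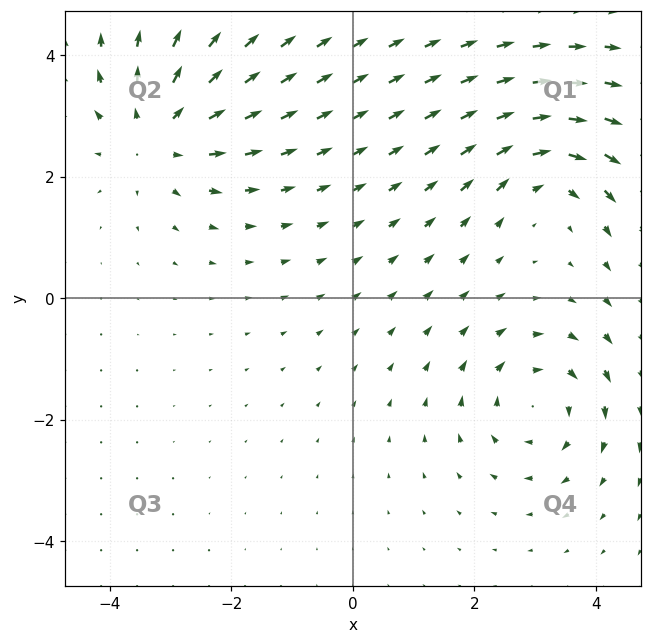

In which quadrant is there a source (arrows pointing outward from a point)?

The source sits at approximately (-3.2, 2.7), which lies in quadrant Q2. The divergence there is about +4, positive as expected for a source.

Q2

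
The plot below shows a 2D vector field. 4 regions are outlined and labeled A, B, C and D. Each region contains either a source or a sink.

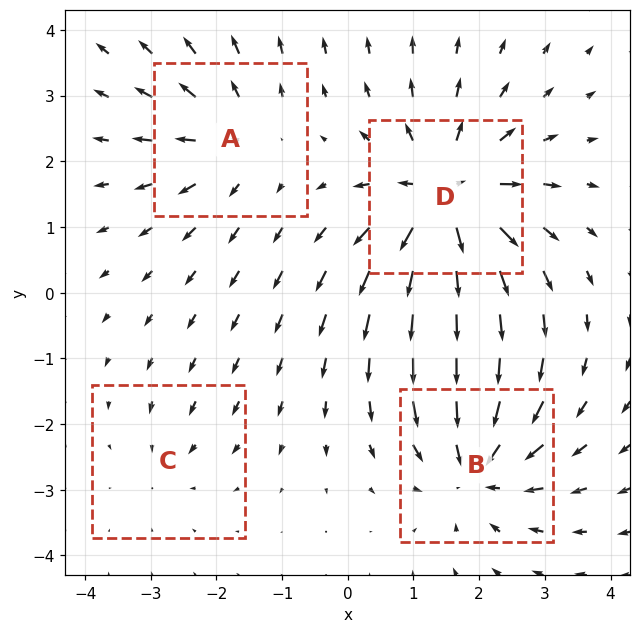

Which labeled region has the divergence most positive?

Divergence at each region's feature centre — A: about +4, B: about -5, C: about -2, D: about +7. Region D is most positive.

D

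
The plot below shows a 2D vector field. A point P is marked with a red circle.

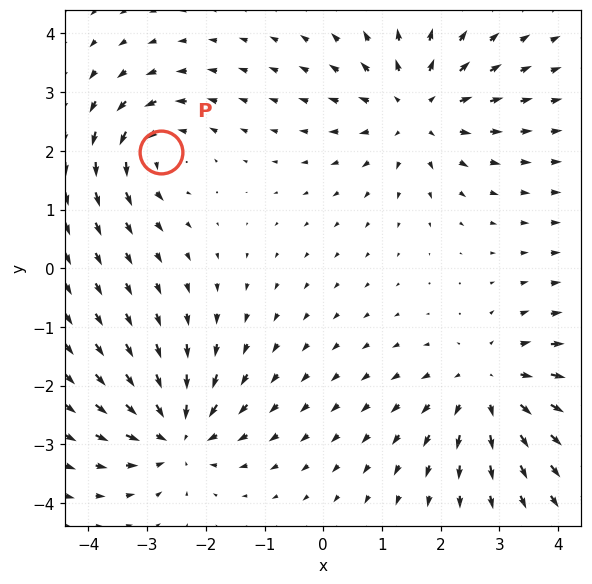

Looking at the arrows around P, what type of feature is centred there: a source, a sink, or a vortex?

At P (-2.8, 2.0) the arrows circulate counterclockwise. Divergence ≈0, curl about +5 — near-zero divergence with nonzero curl is a vortex.

vortex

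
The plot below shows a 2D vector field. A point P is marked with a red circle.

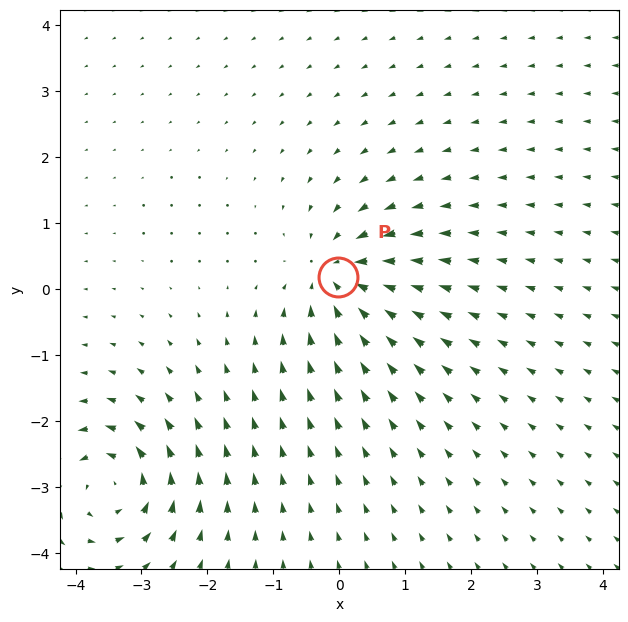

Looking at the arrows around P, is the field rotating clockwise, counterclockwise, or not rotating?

not rotating

Near P at (-0.0, 0.2) the arrows show no circulation. The curl there is ≈0.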